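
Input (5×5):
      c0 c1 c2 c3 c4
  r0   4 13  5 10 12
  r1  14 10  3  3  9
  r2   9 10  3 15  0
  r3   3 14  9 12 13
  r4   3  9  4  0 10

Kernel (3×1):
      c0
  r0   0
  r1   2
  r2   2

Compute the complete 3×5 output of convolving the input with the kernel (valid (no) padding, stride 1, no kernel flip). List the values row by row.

46 40 12 36 18
24 48 24 54 26
12 46 26 24 46

Output[0,0]: The receptive field on the input at this output position is [4 / 14 / 9]. Elementwise product with the kernel and sum: 14·2 + 9·2.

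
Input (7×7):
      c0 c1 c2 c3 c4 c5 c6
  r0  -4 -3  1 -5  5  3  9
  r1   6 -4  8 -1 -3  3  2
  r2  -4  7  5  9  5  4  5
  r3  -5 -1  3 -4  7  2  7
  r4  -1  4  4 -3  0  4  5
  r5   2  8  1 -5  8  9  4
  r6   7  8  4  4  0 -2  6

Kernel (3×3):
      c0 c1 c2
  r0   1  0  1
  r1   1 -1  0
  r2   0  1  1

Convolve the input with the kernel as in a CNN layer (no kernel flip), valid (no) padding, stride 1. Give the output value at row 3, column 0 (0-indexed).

The receptive field on the input at this output position is [-5 -1 3 / -1 4 4 / 2 8 1]. Elementwise product with the kernel and sum: -5·1 + 3·1 + -1·1 + 4·-1 + 8·1 + 1·1.

2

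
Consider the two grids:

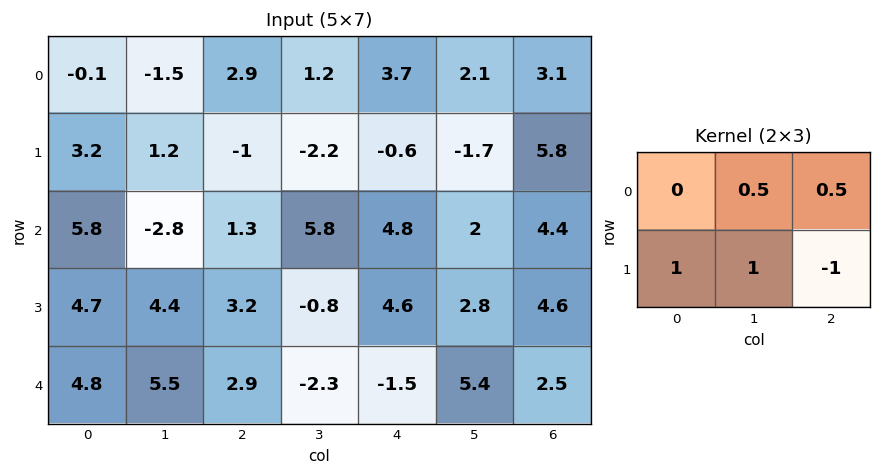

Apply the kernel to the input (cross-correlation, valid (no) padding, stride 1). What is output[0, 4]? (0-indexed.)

-5.5

The receptive field on the input at this output position is [3.7 2.1 3.1 / -0.6 -1.7 5.8]. Elementwise product with the kernel and sum: 2.1·0.5 + 3.1·0.5 + -0.6·1 + -1.7·1 + 5.8·-1.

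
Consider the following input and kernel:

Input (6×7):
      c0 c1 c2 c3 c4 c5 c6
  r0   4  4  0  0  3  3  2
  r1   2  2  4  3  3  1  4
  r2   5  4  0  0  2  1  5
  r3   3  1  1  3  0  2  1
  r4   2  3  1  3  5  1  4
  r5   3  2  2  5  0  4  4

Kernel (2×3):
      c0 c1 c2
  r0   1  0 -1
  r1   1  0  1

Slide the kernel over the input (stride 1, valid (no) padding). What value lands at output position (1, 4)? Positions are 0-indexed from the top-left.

The receptive field on the input at this output position is [3 1 4 / 2 1 5]. Elementwise product with the kernel and sum: 3·1 + 4·-1 + 2·1 + 5·1.

6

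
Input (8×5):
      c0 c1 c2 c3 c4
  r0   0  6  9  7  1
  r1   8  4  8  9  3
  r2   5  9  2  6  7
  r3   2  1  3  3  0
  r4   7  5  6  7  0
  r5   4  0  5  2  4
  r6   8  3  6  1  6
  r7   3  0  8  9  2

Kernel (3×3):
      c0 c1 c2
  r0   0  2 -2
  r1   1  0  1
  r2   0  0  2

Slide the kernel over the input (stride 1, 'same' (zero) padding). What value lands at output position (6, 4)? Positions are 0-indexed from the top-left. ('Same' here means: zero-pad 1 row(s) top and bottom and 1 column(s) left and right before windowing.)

9

The receptive field on the zero-padded input at this output position is [2 4 0 / 1 6 0 / 9 2 0]. Elementwise product with the kernel and sum: 4·2 + 0·-2 + 1·1 + 0·1 + 0·2.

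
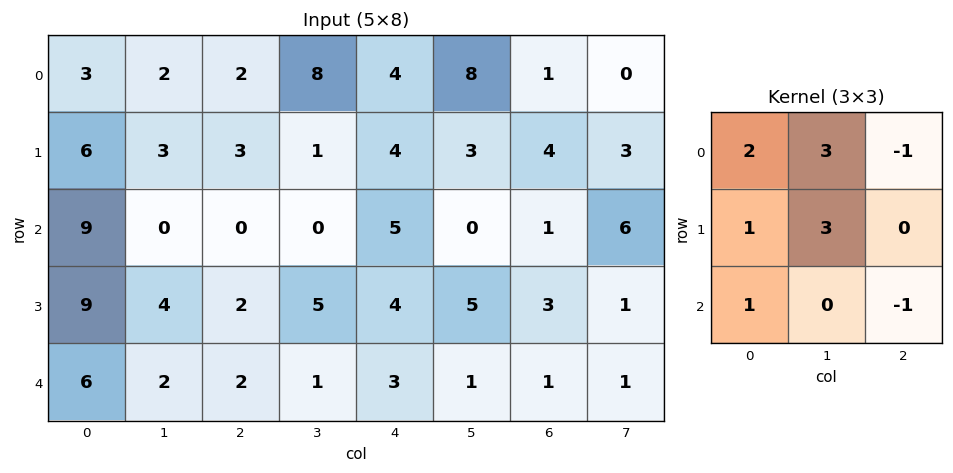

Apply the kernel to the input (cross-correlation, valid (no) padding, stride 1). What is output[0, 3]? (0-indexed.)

33

The receptive field on the input at this output position is [8 4 8 / 1 4 3 / 0 5 0]. Elementwise product with the kernel and sum: 8·2 + 4·3 + 8·-1 + 1·1 + 4·3 + 0·1 + 0·-1.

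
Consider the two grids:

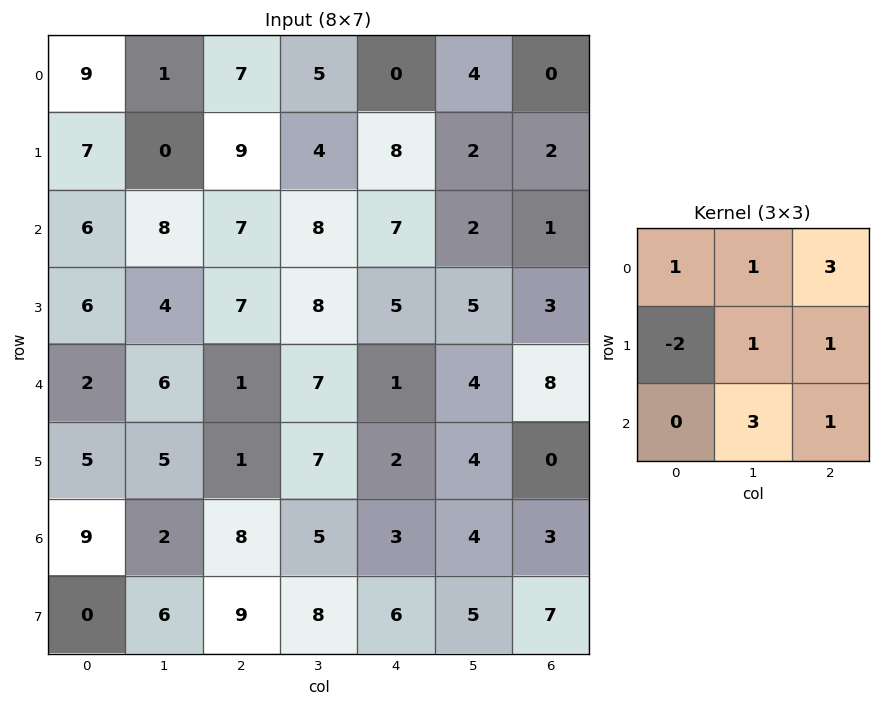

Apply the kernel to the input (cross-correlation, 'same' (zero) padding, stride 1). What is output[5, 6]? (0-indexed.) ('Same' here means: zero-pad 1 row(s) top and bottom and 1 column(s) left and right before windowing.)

13

The receptive field on the zero-padded input at this output position is [4 8 0 / 4 0 0 / 4 3 0]. Elementwise product with the kernel and sum: 4·1 + 8·1 + 0·3 + 4·-2 + 0·1 + 0·1 + 3·3 + 0·1.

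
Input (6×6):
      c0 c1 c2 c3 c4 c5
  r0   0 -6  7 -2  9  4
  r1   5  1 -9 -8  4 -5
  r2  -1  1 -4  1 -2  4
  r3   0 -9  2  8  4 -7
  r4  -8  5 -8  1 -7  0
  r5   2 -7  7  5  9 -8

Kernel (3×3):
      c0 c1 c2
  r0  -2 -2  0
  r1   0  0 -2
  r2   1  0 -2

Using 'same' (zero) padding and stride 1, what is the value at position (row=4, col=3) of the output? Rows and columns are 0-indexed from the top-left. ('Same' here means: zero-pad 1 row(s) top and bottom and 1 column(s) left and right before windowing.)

-17

The receptive field on the zero-padded input at this output position is [2 8 4 / -8 1 -7 / 7 5 9]. Elementwise product with the kernel and sum: 2·-2 + 8·-2 + -7·-2 + 7·1 + 9·-2.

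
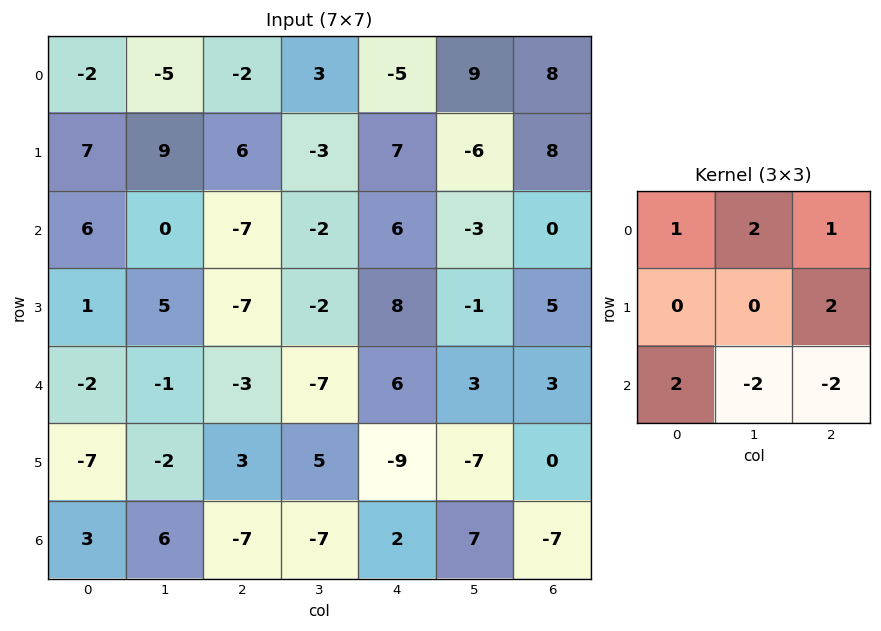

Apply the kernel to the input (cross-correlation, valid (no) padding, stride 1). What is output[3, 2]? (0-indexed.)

The receptive field on the input at this output position is [-7 -2 8 / -3 -7 6 / 3 5 -9]. Elementwise product with the kernel and sum: -7·1 + -2·2 + 8·1 + 6·2 + 3·2 + 5·-2 + -9·-2.

23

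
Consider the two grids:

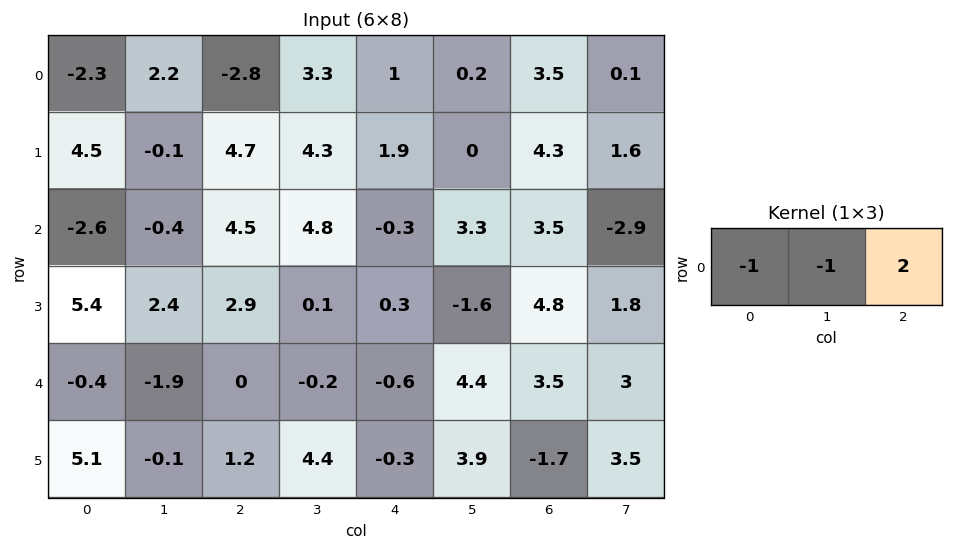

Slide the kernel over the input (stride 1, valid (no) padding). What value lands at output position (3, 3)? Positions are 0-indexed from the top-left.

The receptive field on the input at this output position is [0.1 0.3 -1.6]. Elementwise product with the kernel and sum: 0.1·-1 + 0.3·-1 + -1.6·2.

-3.6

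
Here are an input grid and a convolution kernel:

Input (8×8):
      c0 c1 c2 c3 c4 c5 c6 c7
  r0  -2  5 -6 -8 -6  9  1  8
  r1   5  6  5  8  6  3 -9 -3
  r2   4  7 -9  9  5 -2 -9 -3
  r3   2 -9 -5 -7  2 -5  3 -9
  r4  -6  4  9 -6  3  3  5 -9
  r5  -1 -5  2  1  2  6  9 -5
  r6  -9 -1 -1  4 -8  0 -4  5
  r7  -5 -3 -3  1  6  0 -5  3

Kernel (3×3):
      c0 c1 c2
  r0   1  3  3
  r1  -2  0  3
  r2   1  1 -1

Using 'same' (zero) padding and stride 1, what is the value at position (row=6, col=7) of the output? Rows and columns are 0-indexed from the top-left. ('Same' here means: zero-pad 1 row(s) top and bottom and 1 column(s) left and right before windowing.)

The receptive field on the zero-padded input at this output position is [9 -5 0 / -4 5 0 / -5 3 0]. Elementwise product with the kernel and sum: 9·1 + -5·3 + 0·3 + -4·-2 + 0·3 + -5·1 + 3·1 + 0·-1.

0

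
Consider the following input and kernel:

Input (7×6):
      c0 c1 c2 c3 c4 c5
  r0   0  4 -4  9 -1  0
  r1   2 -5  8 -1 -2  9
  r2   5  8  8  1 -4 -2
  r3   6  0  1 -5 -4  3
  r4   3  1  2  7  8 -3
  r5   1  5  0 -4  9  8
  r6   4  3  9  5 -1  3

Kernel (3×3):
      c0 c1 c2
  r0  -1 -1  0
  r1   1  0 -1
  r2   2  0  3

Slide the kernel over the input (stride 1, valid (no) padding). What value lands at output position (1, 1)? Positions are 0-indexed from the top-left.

-11

The receptive field on the input at this output position is [-5 8 -1 / 8 8 1 / 0 1 -5]. Elementwise product with the kernel and sum: -5·-1 + 8·-1 + 8·1 + 1·-1 + 0·2 + -5·3.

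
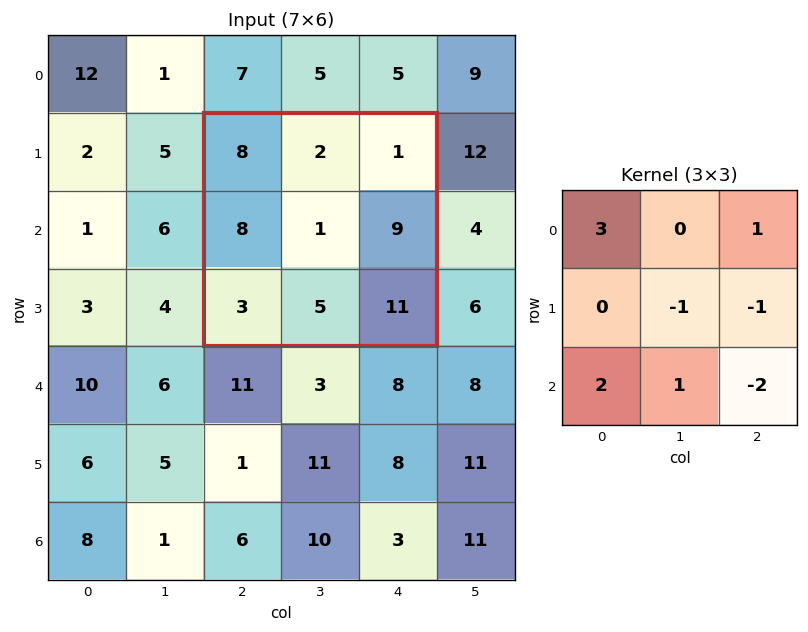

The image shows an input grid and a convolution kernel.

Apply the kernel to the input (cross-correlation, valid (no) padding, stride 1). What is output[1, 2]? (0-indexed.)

The receptive field on the input at this output position is [8 2 1 / 8 1 9 / 3 5 11]. Elementwise product with the kernel and sum: 8·3 + 1·1 + 1·-1 + 9·-1 + 3·2 + 5·1 + 11·-2.

4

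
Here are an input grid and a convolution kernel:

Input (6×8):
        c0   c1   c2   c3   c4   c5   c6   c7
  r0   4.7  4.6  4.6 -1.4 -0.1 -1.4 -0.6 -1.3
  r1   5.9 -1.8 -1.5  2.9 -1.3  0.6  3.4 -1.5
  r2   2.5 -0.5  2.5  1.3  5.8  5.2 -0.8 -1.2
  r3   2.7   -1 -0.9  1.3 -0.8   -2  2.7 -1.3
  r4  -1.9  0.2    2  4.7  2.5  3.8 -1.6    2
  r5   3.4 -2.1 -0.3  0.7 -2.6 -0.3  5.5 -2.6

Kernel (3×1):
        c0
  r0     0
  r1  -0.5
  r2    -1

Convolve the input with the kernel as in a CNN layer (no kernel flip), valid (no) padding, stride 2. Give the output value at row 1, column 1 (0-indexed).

The receptive field on the input at this output position is [2.5 / -0.9 / 2]. Elementwise product with the kernel and sum: -0.9·-0.5 + 2·-1.

-1.55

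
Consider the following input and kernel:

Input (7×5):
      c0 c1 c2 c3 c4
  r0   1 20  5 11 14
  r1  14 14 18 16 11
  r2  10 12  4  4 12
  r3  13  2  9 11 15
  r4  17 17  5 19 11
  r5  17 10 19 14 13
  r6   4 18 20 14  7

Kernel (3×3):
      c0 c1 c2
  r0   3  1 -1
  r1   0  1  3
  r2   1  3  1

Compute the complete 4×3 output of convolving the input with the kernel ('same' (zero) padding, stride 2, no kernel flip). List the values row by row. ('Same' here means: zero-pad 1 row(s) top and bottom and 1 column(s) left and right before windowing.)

117 122 63
87 100 127
140 147 112
65 97 62

Output[0,0]: The receptive field on the zero-padded input at this output position is [0 0 0 / 0 1 20 / 0 14 14]. Elementwise product with the kernel and sum: 0·3 + 0·1 + 0·-1 + 1·1 + 20·3 + 0·1 + 14·3 + 14·1.
Output[0,1]: The receptive field on the zero-padded input at this output position is [0 0 0 / 20 5 11 / 14 18 16]. Elementwise product with the kernel and sum: 0·3 + 0·1 + 0·-1 + 5·1 + 11·3 + 14·1 + 18·3 + 16·1.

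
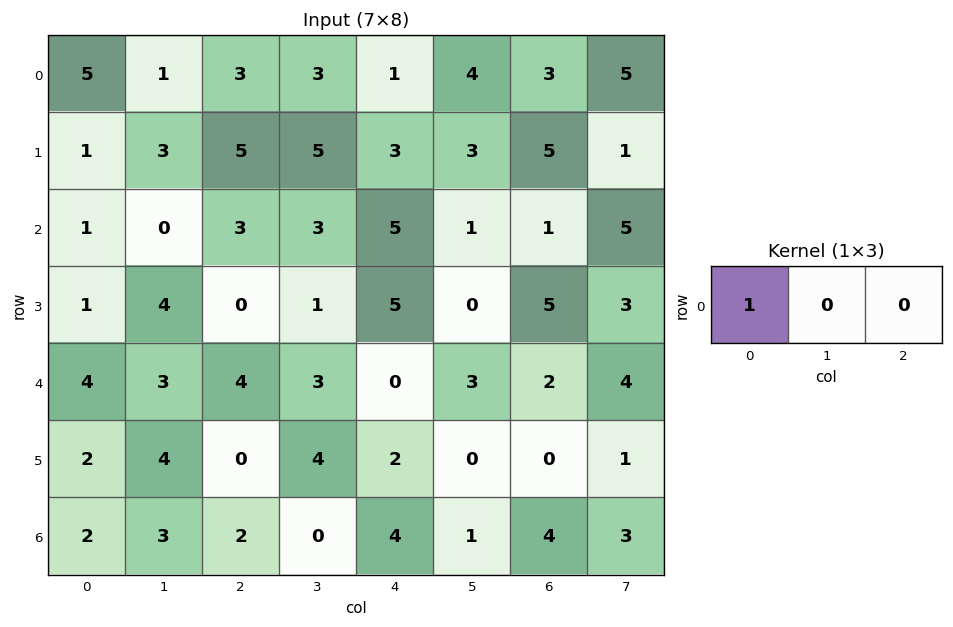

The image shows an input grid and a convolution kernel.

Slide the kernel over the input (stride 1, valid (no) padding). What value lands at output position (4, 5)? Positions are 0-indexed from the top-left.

The receptive field on the input at this output position is [3 2 4]. Elementwise product with the kernel and sum: 3·1.

3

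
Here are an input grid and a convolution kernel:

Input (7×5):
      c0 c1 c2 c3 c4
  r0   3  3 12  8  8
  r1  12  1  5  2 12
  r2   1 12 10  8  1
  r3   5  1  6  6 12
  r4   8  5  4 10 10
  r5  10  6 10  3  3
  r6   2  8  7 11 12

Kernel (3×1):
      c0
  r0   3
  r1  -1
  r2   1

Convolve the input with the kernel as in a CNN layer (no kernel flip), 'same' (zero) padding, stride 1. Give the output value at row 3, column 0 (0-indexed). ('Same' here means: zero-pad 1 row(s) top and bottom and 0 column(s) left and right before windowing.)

The receptive field on the zero-padded input at this output position is [1 / 5 / 8]. Elementwise product with the kernel and sum: 1·3 + 5·-1 + 8·1.

6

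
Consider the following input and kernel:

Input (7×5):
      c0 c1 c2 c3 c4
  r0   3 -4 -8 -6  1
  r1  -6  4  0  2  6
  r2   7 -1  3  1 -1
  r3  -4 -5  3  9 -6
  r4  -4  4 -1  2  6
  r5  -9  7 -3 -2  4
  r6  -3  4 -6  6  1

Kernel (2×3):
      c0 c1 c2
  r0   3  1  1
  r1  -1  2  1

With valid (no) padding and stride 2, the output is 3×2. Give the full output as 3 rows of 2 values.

Output[0,0]: The receptive field on the input at this output position is [3 -4 -8 / -6 4 0]. Elementwise product with the kernel and sum: 3·3 + -4·1 + -8·1 + -6·-1 + 4·2 + 0·1.

11 -19
20 18
11 8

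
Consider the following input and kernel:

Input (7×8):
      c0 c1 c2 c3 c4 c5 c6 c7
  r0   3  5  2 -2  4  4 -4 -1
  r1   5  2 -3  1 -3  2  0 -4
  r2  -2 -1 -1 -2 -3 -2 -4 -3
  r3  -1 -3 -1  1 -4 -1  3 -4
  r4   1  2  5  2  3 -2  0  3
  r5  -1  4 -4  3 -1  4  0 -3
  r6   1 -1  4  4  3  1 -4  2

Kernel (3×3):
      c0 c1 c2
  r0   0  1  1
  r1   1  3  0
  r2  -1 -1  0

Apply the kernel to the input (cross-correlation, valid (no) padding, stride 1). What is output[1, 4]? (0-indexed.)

The receptive field on the input at this output position is [-3 2 0 / -3 -2 -4 / -4 -1 3]. Elementwise product with the kernel and sum: 2·1 + 0·1 + -3·1 + -2·3 + -4·-1 + -1·-1.

-2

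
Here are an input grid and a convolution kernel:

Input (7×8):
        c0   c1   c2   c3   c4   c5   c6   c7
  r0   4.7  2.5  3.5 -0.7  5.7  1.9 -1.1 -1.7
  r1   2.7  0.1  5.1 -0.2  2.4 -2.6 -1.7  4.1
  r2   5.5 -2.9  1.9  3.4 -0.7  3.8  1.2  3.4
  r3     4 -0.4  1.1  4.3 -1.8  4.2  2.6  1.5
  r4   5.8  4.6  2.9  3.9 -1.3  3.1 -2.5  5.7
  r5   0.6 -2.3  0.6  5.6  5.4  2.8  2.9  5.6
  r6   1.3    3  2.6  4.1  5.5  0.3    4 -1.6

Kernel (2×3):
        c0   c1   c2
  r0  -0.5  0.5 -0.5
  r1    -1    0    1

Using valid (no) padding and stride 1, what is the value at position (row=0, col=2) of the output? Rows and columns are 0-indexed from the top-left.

-7.65

The receptive field on the input at this output position is [3.5 -0.7 5.7 / 5.1 -0.2 2.4]. Elementwise product with the kernel and sum: 3.5·-0.5 + -0.7·0.5 + 5.7·-0.5 + 5.1·-1 + 2.4·1.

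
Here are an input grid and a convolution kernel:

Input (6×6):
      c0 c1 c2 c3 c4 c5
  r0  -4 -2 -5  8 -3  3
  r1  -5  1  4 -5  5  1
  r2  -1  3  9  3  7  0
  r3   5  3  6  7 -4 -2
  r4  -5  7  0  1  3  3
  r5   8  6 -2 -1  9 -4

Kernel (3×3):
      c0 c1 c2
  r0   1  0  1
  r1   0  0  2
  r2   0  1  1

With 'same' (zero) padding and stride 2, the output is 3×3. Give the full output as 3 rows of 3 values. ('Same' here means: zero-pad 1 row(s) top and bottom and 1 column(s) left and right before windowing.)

-8 15 12
15 15 -10
31 9 16

Output[0,0]: The receptive field on the zero-padded input at this output position is [0 0 0 / 0 -4 -2 / 0 -5 1]. Elementwise product with the kernel and sum: 0·1 + 0·1 + -2·2 + -5·1 + 1·1.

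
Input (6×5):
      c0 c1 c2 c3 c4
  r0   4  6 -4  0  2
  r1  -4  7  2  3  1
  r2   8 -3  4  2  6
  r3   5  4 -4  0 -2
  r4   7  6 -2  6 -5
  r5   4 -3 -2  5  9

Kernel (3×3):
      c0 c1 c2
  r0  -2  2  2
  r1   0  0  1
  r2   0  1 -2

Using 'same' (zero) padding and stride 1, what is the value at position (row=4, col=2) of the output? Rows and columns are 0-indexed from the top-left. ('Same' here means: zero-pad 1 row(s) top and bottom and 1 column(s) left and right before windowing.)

The receptive field on the zero-padded input at this output position is [4 -4 0 / 6 -2 6 / -3 -2 5]. Elementwise product with the kernel and sum: 4·-2 + -4·2 + 0·2 + 6·1 + -2·1 + 5·-2.

-22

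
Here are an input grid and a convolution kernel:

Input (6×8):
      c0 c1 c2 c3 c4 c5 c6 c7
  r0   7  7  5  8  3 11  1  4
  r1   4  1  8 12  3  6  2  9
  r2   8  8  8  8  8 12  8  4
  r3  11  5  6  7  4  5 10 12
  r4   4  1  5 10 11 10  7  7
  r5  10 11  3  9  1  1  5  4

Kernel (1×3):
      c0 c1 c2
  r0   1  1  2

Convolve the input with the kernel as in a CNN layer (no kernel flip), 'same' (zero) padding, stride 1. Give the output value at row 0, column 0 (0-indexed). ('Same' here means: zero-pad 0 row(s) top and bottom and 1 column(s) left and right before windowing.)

The receptive field on the zero-padded input at this output position is [0 7 7]. Elementwise product with the kernel and sum: 0·1 + 7·1 + 7·2.

21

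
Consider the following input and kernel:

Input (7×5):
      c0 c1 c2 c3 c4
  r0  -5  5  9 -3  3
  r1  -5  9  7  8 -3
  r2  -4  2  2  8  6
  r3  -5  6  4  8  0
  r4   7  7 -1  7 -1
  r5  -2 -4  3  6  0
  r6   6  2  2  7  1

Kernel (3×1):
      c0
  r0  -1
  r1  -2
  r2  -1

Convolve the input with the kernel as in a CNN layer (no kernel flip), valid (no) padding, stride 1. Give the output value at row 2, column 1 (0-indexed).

The receptive field on the input at this output position is [2 / 6 / 7]. Elementwise product with the kernel and sum: 2·-1 + 6·-2 + 7·-1.

-21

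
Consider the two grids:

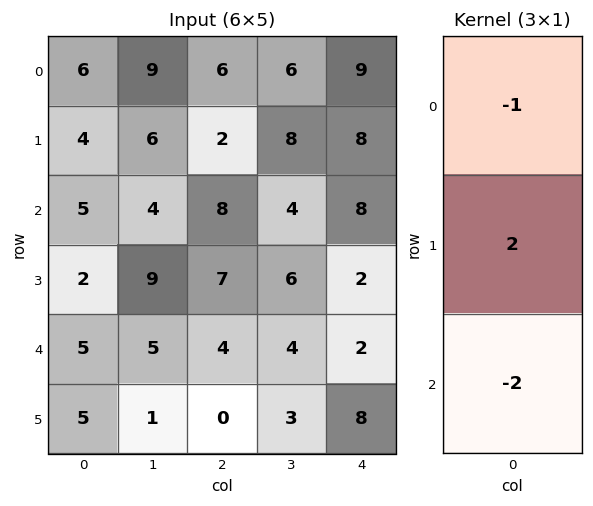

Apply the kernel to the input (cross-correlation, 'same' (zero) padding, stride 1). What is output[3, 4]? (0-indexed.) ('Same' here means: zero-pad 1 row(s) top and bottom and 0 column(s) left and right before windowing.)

-8

The receptive field on the zero-padded input at this output position is [8 / 2 / 2]. Elementwise product with the kernel and sum: 8·-1 + 2·2 + 2·-2.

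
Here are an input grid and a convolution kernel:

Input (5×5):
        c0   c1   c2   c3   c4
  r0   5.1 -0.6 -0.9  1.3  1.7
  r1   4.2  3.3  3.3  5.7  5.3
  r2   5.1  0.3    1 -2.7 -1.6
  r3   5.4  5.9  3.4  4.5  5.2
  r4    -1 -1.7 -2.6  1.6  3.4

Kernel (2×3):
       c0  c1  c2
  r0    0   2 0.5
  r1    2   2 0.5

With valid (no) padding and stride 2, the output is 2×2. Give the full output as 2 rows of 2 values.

15 24.1
25.4 12.2

Output[0,0]: The receptive field on the input at this output position is [5.1 -0.6 -0.9 / 4.2 3.3 3.3]. Elementwise product with the kernel and sum: -0.6·2 + -0.9·0.5 + 4.2·2 + 3.3·2 + 3.3·0.5.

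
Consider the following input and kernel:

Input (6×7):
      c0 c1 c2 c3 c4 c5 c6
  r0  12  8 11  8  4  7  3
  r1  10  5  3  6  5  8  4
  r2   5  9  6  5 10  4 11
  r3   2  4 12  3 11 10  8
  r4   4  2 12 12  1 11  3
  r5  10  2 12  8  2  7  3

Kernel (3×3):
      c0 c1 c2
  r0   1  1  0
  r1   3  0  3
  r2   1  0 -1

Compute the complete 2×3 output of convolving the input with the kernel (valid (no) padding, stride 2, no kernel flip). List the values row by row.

Output[0,0]: The receptive field on the input at this output position is [12 8 11 / 10 5 3 / 5 9 6]. Elementwise product with the kernel and sum: 12·1 + 8·1 + 10·3 + 3·3 + 5·1 + 6·-1.

58 39 37
48 91 69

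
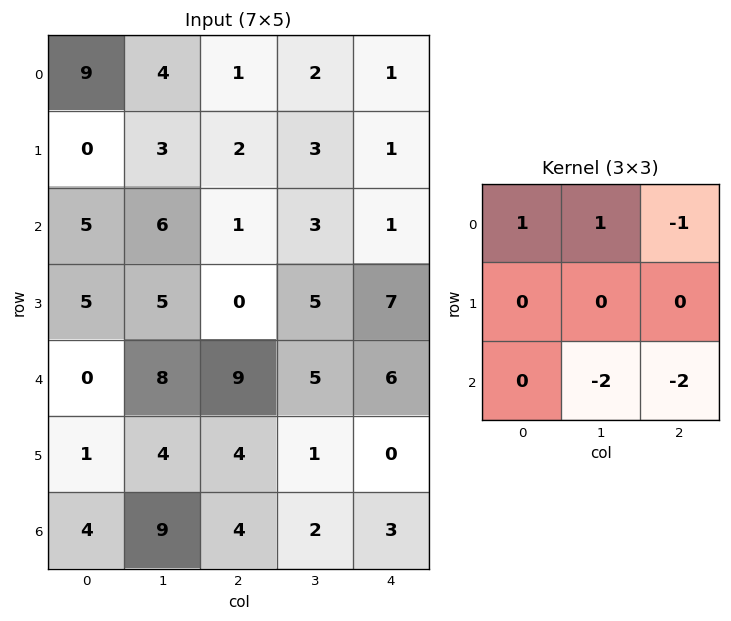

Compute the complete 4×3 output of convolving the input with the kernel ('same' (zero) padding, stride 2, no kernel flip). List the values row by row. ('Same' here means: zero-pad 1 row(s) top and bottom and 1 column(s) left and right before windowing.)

Output[0,0]: The receptive field on the zero-padded input at this output position is [0 0 0 / 0 9 4 / 0 0 3]. Elementwise product with the kernel and sum: 0·1 + 0·1 + 0·-1 + 0·-2 + 3·-2.

-6 -10 -2
-23 -8 -10
-10 -10 12
-3 7 1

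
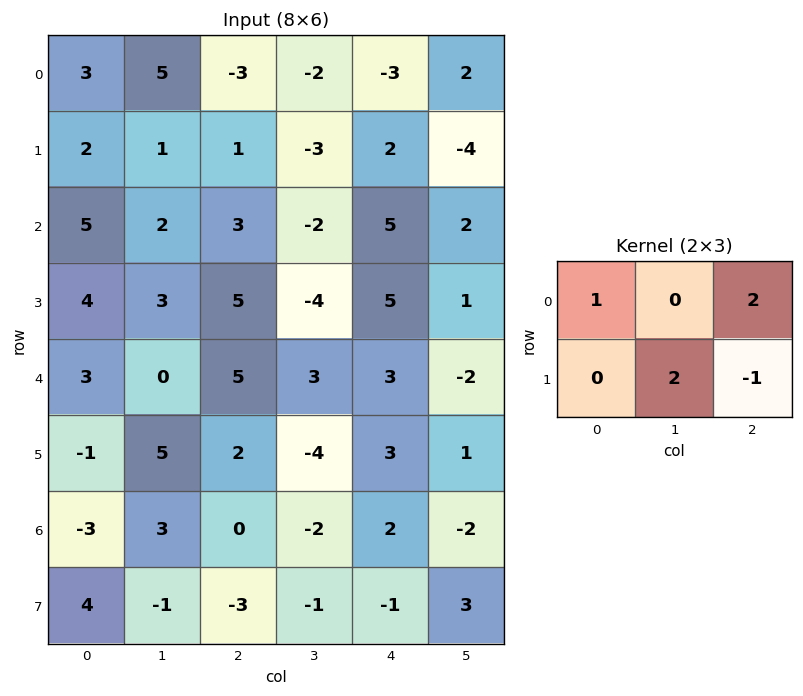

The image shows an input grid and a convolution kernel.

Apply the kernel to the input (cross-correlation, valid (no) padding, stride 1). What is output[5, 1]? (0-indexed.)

The receptive field on the input at this output position is [5 2 -4 / 3 0 -2]. Elementwise product with the kernel and sum: 5·1 + -4·2 + 0·2 + -2·-1.

-1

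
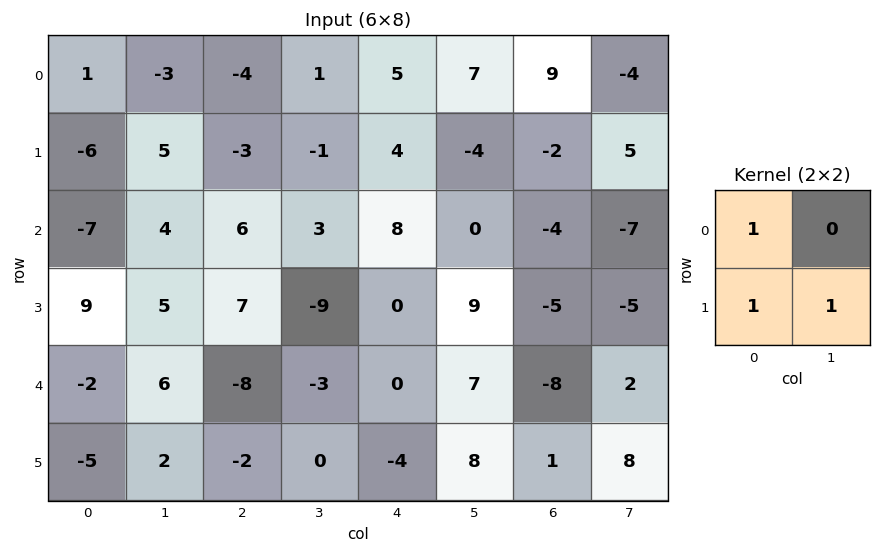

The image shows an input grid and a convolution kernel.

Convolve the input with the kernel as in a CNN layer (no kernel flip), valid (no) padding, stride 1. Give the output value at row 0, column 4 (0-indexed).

The receptive field on the input at this output position is [5 7 / 4 -4]. Elementwise product with the kernel and sum: 5·1 + 4·1 + -4·1.

5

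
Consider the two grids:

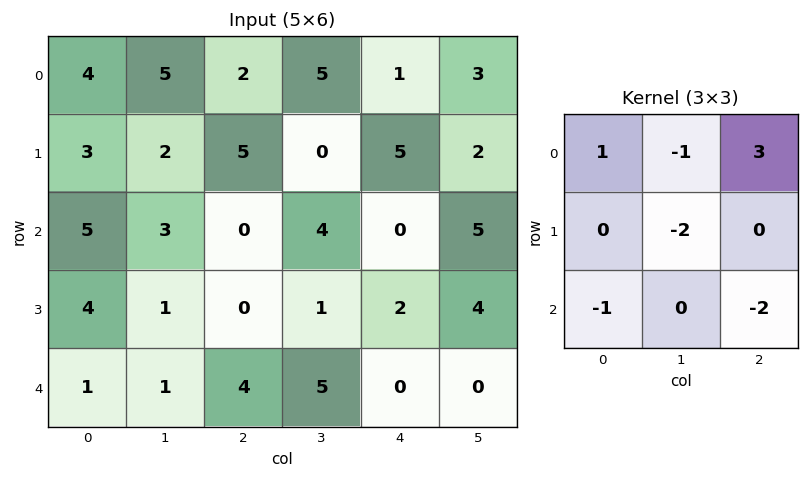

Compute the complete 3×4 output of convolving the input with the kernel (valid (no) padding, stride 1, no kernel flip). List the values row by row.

-4 -3 0 -11
6 -6 8 -8
-9 4 -10 10

Output[0,0]: The receptive field on the input at this output position is [4 5 2 / 3 2 5 / 5 3 0]. Elementwise product with the kernel and sum: 4·1 + 5·-1 + 2·3 + 2·-2 + 5·-1 + 0·-2.
Output[0,1]: The receptive field on the input at this output position is [5 2 5 / 2 5 0 / 3 0 4]. Elementwise product with the kernel and sum: 5·1 + 2·-1 + 5·3 + 5·-2 + 3·-1 + 4·-2.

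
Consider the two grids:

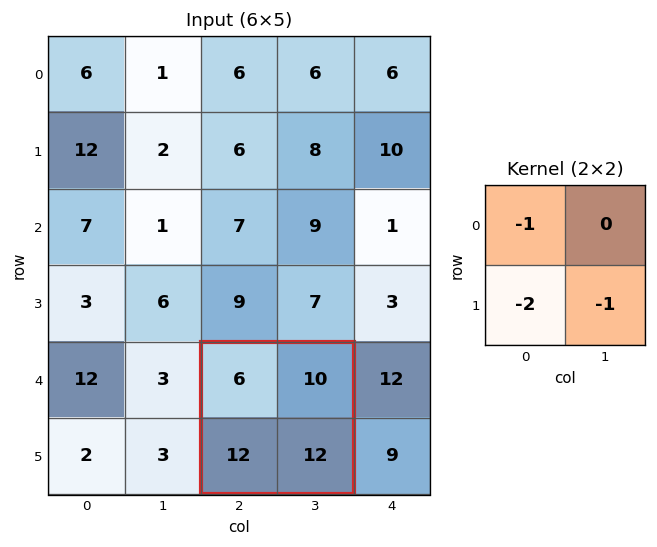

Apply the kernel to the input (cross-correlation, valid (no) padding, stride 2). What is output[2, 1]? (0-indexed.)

-42

The receptive field on the input at this output position is [6 10 / 12 12]. Elementwise product with the kernel and sum: 6·-1 + 12·-2 + 12·-1.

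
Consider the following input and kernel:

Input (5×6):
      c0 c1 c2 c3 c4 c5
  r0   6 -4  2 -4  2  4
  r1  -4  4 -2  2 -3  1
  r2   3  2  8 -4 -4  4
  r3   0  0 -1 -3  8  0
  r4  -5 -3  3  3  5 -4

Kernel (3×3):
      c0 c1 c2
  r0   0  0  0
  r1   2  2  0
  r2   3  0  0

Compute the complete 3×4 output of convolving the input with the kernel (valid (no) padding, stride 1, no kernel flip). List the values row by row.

Output[0,0]: The receptive field on the input at this output position is [6 -4 2 / -4 4 -2 / 3 2 8]. Elementwise product with the kernel and sum: -4·2 + 4·2 + 3·3.

9 10 24 -14
10 20 5 -25
-15 -11 1 19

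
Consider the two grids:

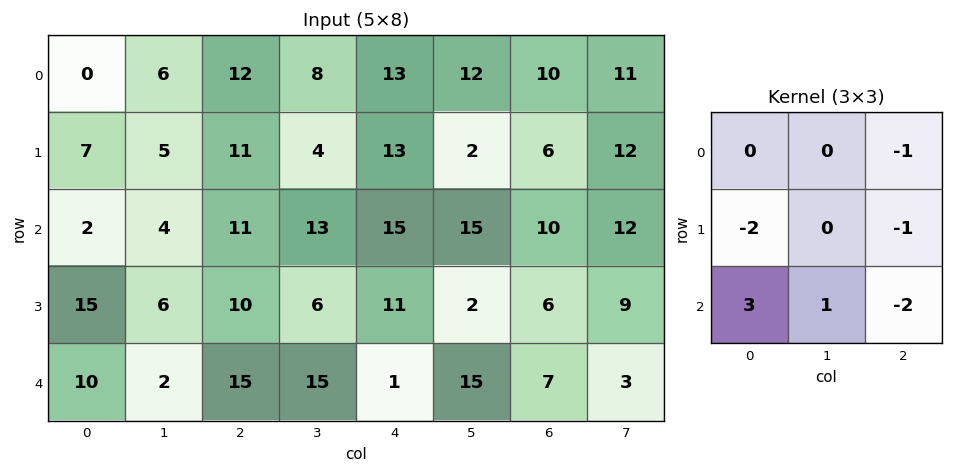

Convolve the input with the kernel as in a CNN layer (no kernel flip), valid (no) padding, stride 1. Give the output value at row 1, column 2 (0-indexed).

-36

The receptive field on the input at this output position is [11 4 13 / 11 13 15 / 10 6 11]. Elementwise product with the kernel and sum: 13·-1 + 11·-2 + 15·-1 + 10·3 + 6·1 + 11·-2.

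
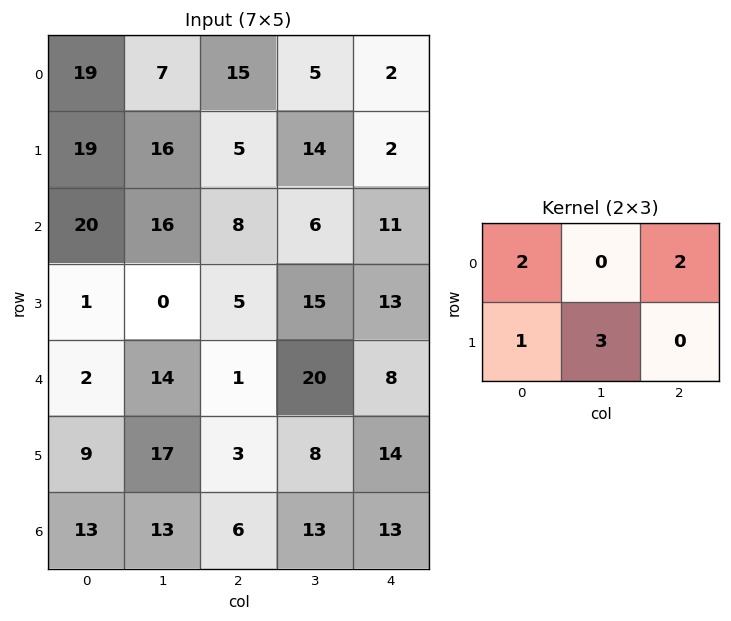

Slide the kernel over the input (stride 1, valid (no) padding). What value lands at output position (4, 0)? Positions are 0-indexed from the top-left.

66

The receptive field on the input at this output position is [2 14 1 / 9 17 3]. Elementwise product with the kernel and sum: 2·2 + 1·2 + 9·1 + 17·3.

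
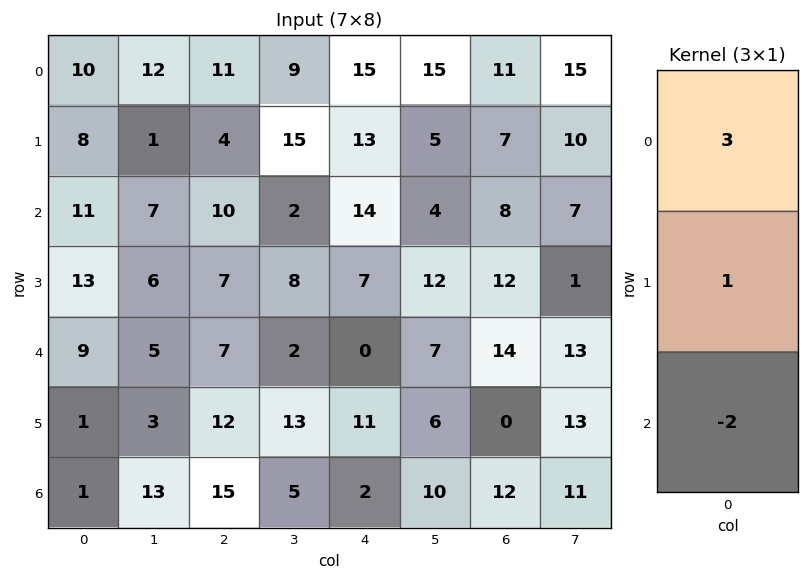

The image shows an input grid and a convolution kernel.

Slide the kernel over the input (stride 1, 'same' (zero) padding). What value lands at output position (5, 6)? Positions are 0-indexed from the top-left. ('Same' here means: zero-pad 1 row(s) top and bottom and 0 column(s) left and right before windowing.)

The receptive field on the zero-padded input at this output position is [14 / 0 / 12]. Elementwise product with the kernel and sum: 14·3 + 0·1 + 12·-2.

18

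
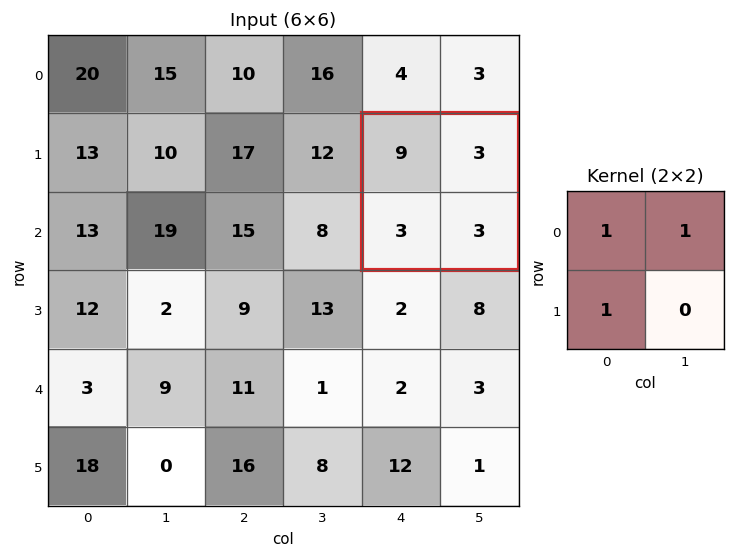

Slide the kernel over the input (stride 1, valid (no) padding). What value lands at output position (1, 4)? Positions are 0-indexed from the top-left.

The receptive field on the input at this output position is [9 3 / 3 3]. Elementwise product with the kernel and sum: 9·1 + 3·1 + 3·1.

15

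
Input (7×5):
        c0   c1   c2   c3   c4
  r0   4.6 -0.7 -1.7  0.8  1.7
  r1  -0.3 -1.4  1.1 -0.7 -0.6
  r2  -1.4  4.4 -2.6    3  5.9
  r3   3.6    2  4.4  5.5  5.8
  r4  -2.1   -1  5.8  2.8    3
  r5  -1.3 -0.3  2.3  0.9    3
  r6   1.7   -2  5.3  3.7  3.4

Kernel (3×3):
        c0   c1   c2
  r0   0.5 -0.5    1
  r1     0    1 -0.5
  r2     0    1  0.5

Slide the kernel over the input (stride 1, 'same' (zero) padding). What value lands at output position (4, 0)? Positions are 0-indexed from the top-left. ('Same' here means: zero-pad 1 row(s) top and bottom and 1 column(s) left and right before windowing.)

-2.85

The receptive field on the zero-padded input at this output position is [0 3.6 2 / 0 -2.1 -1 / 0 -1.3 -0.3]. Elementwise product with the kernel and sum: 0·0.5 + 3.6·-0.5 + 2·1 + -2.1·1 + -1·-0.5 + -1.3·1 + -0.3·0.5.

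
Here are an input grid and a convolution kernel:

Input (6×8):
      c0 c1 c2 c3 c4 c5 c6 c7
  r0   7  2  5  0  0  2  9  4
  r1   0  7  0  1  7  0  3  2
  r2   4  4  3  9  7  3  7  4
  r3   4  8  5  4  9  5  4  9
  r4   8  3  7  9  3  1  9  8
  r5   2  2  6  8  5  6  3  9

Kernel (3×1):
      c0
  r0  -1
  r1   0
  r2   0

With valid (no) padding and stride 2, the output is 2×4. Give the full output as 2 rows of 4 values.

Output[0,0]: The receptive field on the input at this output position is [7 / 0 / 4]. Elementwise product with the kernel and sum: 7·-1.

-7 -5 0 -9
-4 -3 -7 -7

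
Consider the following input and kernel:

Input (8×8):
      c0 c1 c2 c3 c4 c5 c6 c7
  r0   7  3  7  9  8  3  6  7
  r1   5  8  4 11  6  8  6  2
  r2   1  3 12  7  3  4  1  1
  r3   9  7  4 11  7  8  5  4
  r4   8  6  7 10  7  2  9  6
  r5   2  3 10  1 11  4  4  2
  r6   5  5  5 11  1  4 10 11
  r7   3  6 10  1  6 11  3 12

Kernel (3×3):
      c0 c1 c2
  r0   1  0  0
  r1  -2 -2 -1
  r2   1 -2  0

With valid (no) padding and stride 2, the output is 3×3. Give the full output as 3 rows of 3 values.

Output[0,0]: The receptive field on the input at this output position is [7 3 7 / 5 8 4 / 1 3 12]. Elementwise product with the kernel and sum: 7·1 + 5·-2 + 8·-2 + 4·-1 + 1·1 + 3·-2.
Output[0,1]: The receptive field on the input at this output position is [7 9 8 / 4 11 6 / 12 7 3]. Elementwise product with the kernel and sum: 7·1 + 4·-2 + 11·-2 + 6·-1 + 12·1 + 7·-2.

-28 -31 -31
-39 -38 -29
-17 -43 -34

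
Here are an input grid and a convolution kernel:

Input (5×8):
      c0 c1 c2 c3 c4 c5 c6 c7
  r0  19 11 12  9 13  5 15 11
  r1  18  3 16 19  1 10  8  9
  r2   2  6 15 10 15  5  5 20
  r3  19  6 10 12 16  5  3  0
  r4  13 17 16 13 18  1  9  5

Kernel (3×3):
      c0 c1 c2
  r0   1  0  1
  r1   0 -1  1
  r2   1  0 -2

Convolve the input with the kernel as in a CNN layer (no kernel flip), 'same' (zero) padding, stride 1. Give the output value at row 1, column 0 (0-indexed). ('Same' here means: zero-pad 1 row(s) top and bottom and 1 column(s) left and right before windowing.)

The receptive field on the zero-padded input at this output position is [0 19 11 / 0 18 3 / 0 2 6]. Elementwise product with the kernel and sum: 0·1 + 11·1 + 18·-1 + 3·1 + 0·1 + 6·-2.

-16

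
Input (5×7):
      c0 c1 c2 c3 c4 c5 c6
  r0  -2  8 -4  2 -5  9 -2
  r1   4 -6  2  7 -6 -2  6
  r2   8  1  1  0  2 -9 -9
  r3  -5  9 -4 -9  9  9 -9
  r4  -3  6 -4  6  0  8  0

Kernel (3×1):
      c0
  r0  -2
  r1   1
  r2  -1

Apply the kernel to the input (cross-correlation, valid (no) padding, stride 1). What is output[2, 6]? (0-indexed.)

9

The receptive field on the input at this output position is [-9 / -9 / 0]. Elementwise product with the kernel and sum: -9·-2 + -9·1 + 0·-1.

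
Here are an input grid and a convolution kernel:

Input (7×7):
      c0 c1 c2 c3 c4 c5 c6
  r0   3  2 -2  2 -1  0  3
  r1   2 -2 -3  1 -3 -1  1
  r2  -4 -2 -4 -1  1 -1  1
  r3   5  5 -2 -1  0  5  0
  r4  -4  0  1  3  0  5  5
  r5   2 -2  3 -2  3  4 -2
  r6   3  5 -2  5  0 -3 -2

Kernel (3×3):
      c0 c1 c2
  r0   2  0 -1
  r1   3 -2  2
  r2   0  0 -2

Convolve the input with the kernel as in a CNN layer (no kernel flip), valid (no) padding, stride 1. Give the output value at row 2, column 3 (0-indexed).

-4

The receptive field on the input at this output position is [-1 1 -1 / -1 0 5 / 3 0 5]. Elementwise product with the kernel and sum: -1·2 + -1·-1 + -1·3 + 0·-2 + 5·2 + 5·-2.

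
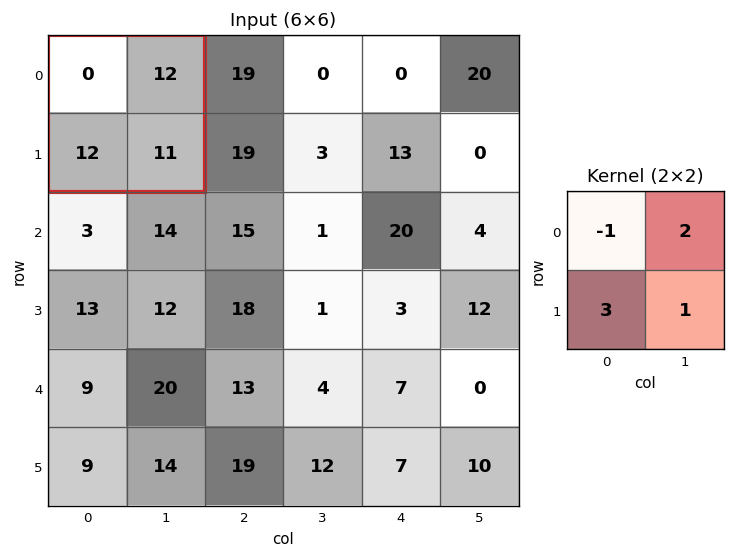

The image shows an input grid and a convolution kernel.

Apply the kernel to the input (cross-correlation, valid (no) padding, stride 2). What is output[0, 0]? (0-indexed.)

71

The receptive field on the input at this output position is [0 12 / 12 11]. Elementwise product with the kernel and sum: 0·-1 + 12·2 + 12·3 + 11·1.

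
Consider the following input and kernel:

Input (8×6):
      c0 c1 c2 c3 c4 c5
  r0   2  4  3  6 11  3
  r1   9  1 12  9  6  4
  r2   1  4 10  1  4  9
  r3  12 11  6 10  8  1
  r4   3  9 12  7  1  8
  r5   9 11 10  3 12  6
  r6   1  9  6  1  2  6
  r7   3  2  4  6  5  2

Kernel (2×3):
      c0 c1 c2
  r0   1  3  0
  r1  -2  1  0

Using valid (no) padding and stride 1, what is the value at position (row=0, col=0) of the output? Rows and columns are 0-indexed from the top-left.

The receptive field on the input at this output position is [2 4 3 / 9 1 12]. Elementwise product with the kernel and sum: 2·1 + 4·3 + 9·-2 + 1·1.

-3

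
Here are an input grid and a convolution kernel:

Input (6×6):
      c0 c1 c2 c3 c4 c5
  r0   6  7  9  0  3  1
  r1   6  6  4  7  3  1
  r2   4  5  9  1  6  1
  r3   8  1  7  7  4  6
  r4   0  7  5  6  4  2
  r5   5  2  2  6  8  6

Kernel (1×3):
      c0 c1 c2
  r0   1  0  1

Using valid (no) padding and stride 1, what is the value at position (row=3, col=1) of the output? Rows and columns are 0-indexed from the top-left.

8

The receptive field on the input at this output position is [1 7 7]. Elementwise product with the kernel and sum: 1·1 + 7·1.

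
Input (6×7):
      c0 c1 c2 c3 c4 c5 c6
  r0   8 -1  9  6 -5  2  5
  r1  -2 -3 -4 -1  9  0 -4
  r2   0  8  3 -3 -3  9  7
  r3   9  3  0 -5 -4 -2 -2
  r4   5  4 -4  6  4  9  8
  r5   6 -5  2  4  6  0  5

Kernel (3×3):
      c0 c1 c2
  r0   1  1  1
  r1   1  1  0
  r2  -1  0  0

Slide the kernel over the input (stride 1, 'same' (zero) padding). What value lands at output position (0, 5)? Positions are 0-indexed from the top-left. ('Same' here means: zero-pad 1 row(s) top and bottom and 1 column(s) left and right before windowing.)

-12

The receptive field on the zero-padded input at this output position is [0 0 0 / -5 2 5 / 9 0 -4]. Elementwise product with the kernel and sum: 0·1 + 0·1 + 0·1 + -5·1 + 2·1 + 9·-1.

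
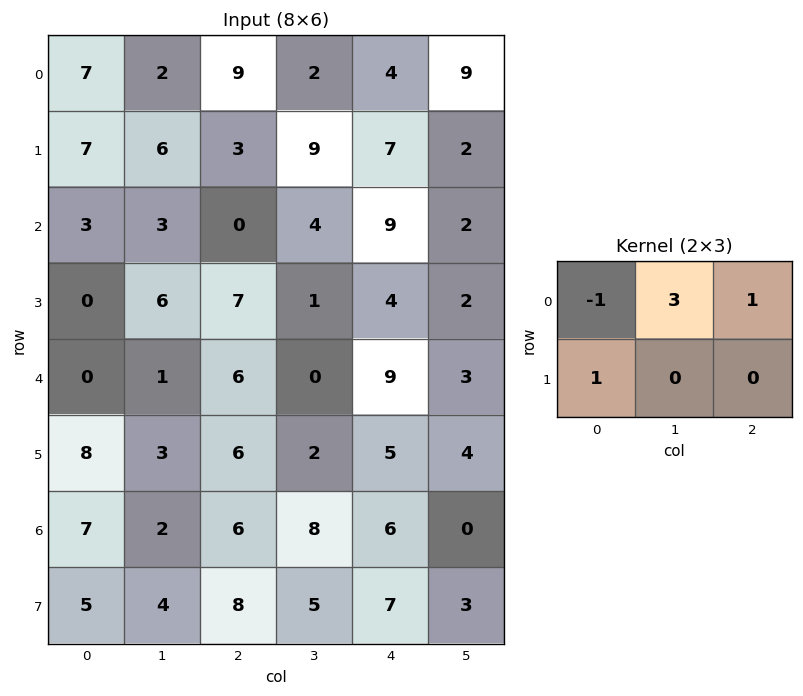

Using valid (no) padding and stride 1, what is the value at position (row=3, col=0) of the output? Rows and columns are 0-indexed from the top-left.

The receptive field on the input at this output position is [0 6 7 / 0 1 6]. Elementwise product with the kernel and sum: 0·-1 + 6·3 + 7·1 + 0·1.

25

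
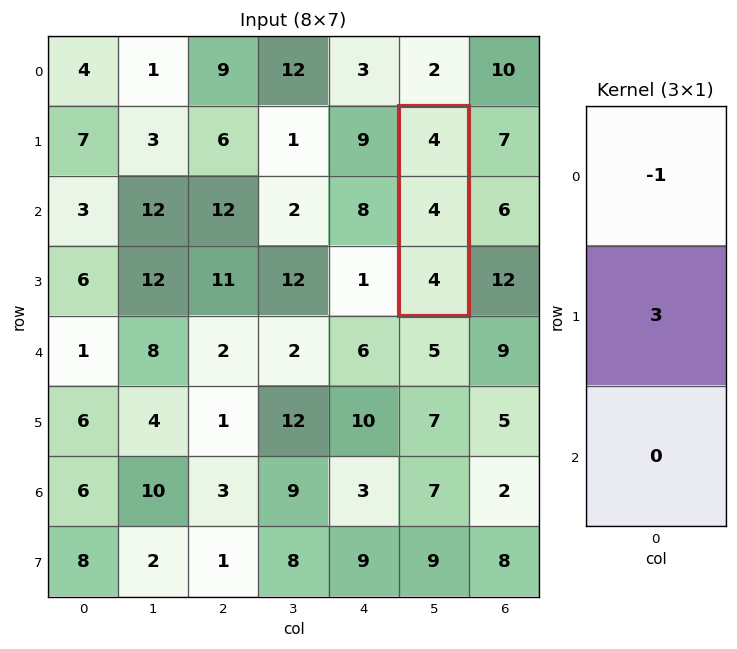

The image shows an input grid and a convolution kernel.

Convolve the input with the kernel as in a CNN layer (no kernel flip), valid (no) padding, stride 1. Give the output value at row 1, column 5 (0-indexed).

8

The receptive field on the input at this output position is [4 / 4 / 4]. Elementwise product with the kernel and sum: 4·-1 + 4·3.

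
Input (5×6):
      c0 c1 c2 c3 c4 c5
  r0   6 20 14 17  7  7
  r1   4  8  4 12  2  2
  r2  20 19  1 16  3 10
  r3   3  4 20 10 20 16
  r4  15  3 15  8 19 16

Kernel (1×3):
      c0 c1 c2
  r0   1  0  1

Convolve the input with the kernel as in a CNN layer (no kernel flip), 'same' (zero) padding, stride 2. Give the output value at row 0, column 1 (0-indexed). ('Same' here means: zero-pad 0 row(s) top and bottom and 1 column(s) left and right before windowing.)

37

The receptive field on the zero-padded input at this output position is [20 14 17]. Elementwise product with the kernel and sum: 20·1 + 17·1.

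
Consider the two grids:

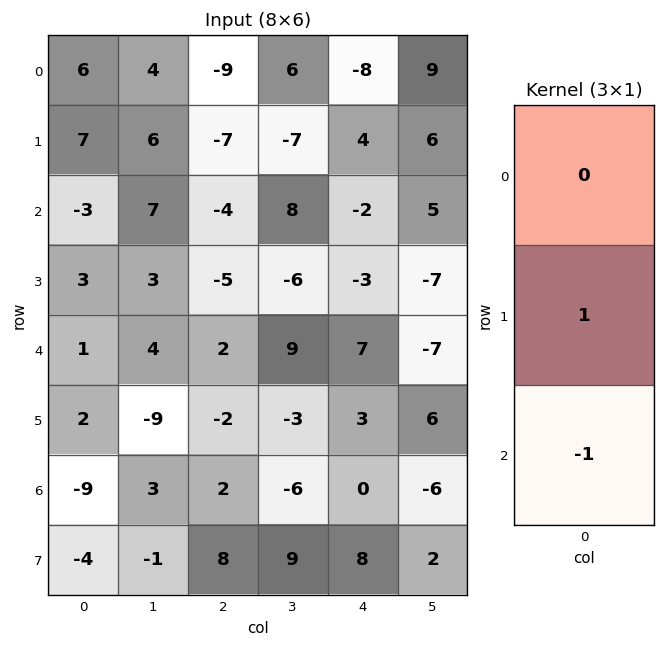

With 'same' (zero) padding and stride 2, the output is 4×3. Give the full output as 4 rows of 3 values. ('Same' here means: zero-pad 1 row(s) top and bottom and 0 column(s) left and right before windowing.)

Output[0,0]: The receptive field on the zero-padded input at this output position is [0 / 6 / 7]. Elementwise product with the kernel and sum: 6·1 + 7·-1.
Output[0,1]: The receptive field on the zero-padded input at this output position is [0 / -9 / -7]. Elementwise product with the kernel and sum: -9·1 + -7·-1.

-1 -2 -12
-6 1 1
-1 4 4
-5 -6 -8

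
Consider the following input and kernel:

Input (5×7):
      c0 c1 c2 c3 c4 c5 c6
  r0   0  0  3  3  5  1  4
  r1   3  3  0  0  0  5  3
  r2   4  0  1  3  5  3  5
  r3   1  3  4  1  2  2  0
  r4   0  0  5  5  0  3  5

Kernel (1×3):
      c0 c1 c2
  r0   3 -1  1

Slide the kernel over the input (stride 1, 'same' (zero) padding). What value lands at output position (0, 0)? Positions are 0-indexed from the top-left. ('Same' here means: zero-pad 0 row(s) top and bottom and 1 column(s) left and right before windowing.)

0

The receptive field on the zero-padded input at this output position is [0 0 0]. Elementwise product with the kernel and sum: 0·3 + 0·-1 + 0·1.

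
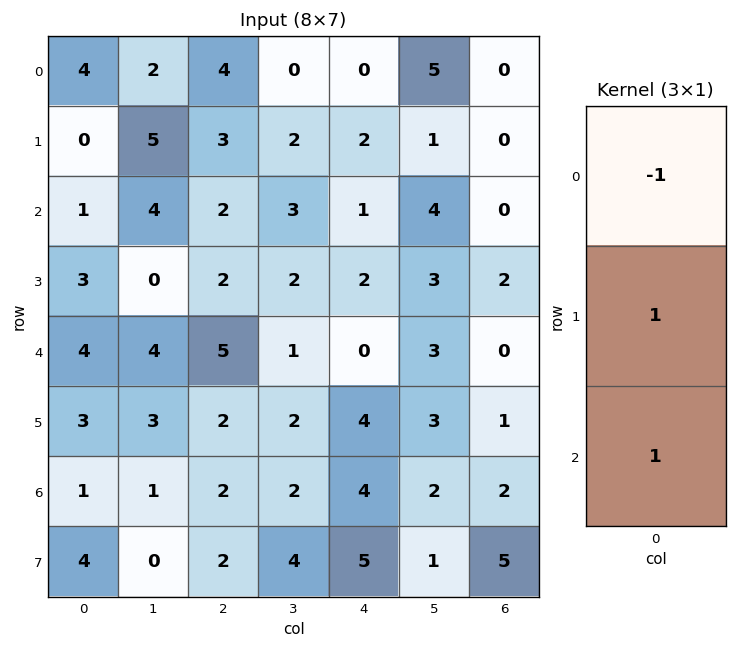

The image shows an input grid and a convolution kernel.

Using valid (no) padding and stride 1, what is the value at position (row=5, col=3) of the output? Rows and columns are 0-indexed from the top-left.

The receptive field on the input at this output position is [2 / 2 / 4]. Elementwise product with the kernel and sum: 2·-1 + 2·1 + 4·1.

4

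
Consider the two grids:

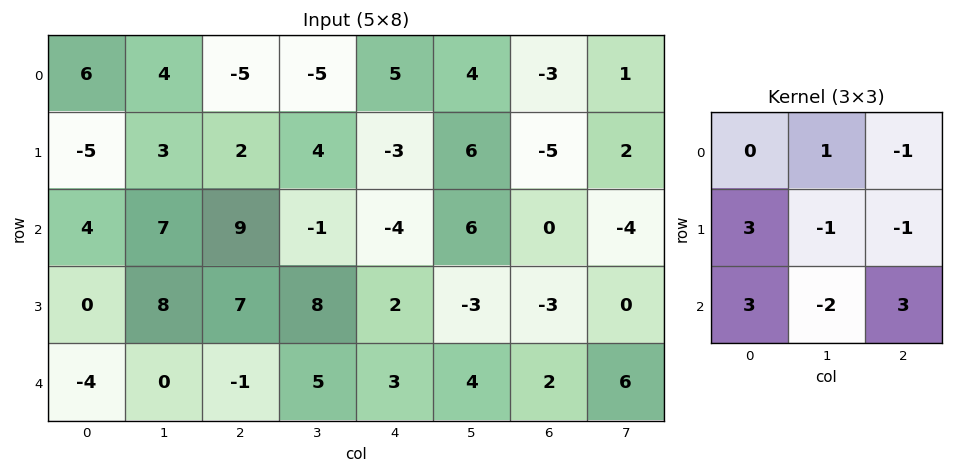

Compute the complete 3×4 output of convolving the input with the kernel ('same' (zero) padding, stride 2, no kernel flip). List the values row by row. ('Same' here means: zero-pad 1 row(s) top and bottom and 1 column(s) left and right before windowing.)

9 39 12 48
5 45 -3 12
-4 -5 13 1

Output[0,0]: The receptive field on the zero-padded input at this output position is [0 0 0 / 0 6 4 / 0 -5 3]. Elementwise product with the kernel and sum: 0·1 + 0·-1 + 0·3 + 6·-1 + 4·-1 + 0·3 + -5·-2 + 3·3.
Output[0,1]: The receptive field on the zero-padded input at this output position is [0 0 0 / 4 -5 -5 / 3 2 4]. Elementwise product with the kernel and sum: 0·1 + 0·-1 + 4·3 + -5·-1 + -5·-1 + 3·3 + 2·-2 + 4·3.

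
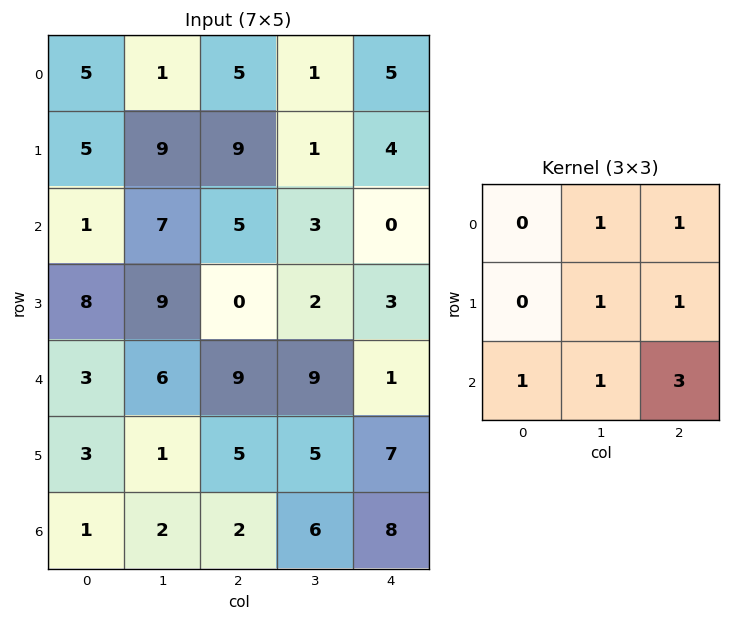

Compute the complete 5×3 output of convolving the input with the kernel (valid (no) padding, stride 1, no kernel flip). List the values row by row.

Output[0,0]: The receptive field on the input at this output position is [5 1 5 / 5 9 9 / 1 7 5]. Elementwise product with the kernel and sum: 1·1 + 5·1 + 9·1 + 9·1 + 1·1 + 7·1 + 5·3.

47 37 19
47 33 19
57 52 29
43 41 46
30 50 54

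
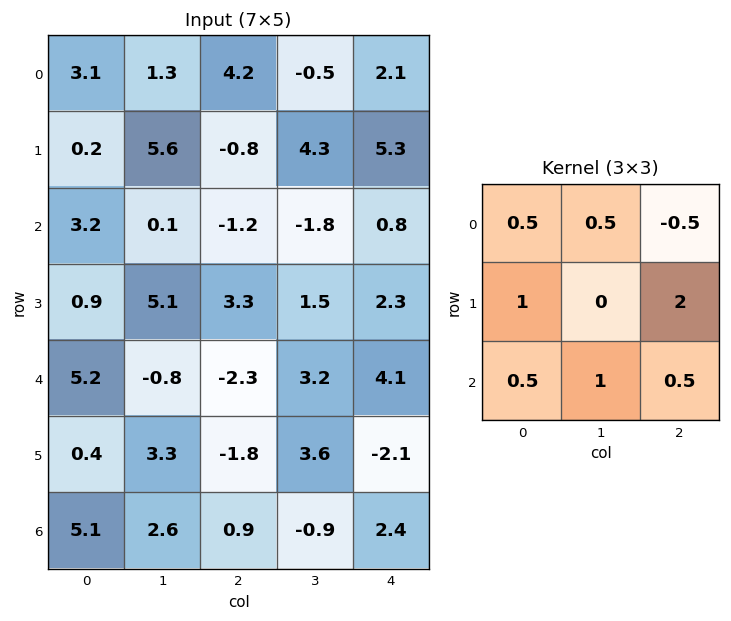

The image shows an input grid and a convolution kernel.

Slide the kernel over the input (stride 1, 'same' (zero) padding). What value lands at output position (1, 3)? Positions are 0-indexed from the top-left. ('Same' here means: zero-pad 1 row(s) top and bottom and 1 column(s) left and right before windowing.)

The receptive field on the zero-padded input at this output position is [4.2 -0.5 2.1 / -0.8 4.3 5.3 / -1.2 -1.8 0.8]. Elementwise product with the kernel and sum: 4.2·0.5 + -0.5·0.5 + 2.1·-0.5 + -0.8·1 + 5.3·2 + -1.2·0.5 + -1.8·1 + 0.8·0.5.

8.6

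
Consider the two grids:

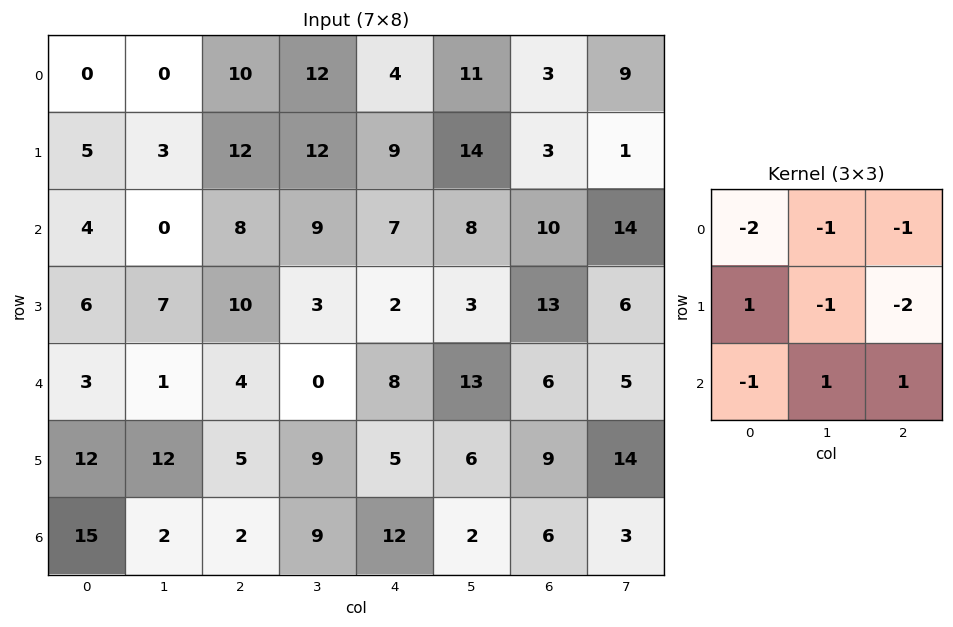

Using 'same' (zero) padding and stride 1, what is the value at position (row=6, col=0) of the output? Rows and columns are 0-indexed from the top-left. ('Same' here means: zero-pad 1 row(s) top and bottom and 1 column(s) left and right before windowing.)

The receptive field on the zero-padded input at this output position is [0 12 12 / 0 15 2 / 0 0 0]. Elementwise product with the kernel and sum: 0·-2 + 12·-1 + 12·-1 + 0·1 + 15·-1 + 2·-2 + 0·-1 + 0·1 + 0·1.

-43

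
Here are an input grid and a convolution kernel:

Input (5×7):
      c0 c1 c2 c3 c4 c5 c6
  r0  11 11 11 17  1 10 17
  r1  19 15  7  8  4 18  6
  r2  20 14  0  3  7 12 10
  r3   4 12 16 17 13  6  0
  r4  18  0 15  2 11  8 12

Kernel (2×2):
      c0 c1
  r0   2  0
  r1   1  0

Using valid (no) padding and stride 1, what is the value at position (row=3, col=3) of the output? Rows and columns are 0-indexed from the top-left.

36

The receptive field on the input at this output position is [17 13 / 2 11]. Elementwise product with the kernel and sum: 17·2 + 2·1.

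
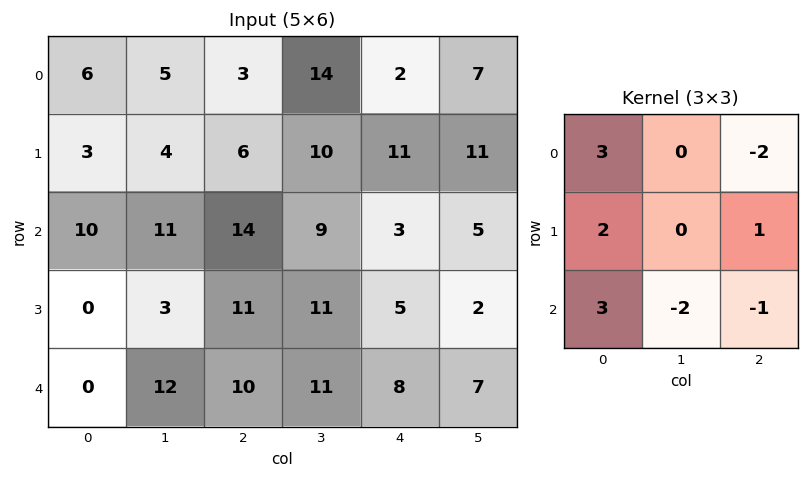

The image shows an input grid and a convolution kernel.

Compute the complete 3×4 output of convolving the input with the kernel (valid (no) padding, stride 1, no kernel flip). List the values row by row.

Output[0,0]: The receptive field on the input at this output position is [6 5 3 / 3 4 6 / 10 11 14]. Elementwise product with the kernel and sum: 6·3 + 3·-2 + 3·2 + 6·1 + 10·3 + 11·-2 + 14·-1.

18 1 49 75
14 -1 33 52
-21 37 63 51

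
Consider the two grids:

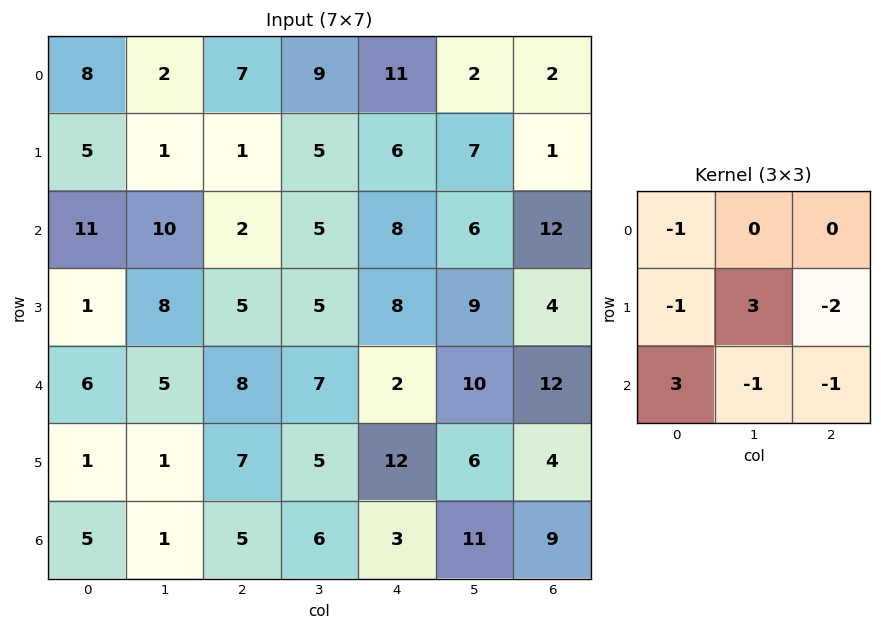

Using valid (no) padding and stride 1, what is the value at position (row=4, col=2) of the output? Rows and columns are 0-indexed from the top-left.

The receptive field on the input at this output position is [8 7 2 / 7 5 12 / 5 6 3]. Elementwise product with the kernel and sum: 8·-1 + 7·-1 + 5·3 + 12·-2 + 5·3 + 6·-1 + 3·-1.

-18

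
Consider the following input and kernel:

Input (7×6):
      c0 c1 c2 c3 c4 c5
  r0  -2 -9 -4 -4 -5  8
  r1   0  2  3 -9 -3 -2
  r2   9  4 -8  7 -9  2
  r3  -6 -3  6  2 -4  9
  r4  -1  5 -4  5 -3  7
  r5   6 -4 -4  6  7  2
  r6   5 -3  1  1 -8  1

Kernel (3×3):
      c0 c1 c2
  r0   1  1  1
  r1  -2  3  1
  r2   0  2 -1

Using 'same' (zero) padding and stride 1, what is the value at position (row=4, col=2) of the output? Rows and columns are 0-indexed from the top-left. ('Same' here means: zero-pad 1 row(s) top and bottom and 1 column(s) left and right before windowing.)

The receptive field on the zero-padded input at this output position is [-3 6 2 / 5 -4 5 / -4 -4 6]. Elementwise product with the kernel and sum: -3·1 + 6·1 + 2·1 + 5·-2 + -4·3 + 5·1 + -4·2 + 6·-1.

-26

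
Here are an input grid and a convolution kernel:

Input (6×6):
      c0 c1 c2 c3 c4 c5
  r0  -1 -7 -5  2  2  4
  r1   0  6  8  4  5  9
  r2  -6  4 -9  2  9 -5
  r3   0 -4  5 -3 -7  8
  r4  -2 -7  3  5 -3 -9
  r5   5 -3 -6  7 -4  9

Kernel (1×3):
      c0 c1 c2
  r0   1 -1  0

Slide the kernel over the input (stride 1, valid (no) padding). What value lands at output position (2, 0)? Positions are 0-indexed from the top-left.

The receptive field on the input at this output position is [-6 4 -9]. Elementwise product with the kernel and sum: -6·1 + 4·-1.

-10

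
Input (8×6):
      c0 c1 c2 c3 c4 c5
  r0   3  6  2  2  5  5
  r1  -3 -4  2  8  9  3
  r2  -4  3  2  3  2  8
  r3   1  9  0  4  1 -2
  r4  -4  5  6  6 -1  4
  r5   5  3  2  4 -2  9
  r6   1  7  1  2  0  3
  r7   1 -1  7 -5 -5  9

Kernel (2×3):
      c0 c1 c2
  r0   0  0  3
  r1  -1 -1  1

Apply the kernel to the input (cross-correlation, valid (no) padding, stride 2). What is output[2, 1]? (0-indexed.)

-11

The receptive field on the input at this output position is [6 6 -1 / 2 4 -2]. Elementwise product with the kernel and sum: -1·3 + 2·-1 + 4·-1 + -2·1.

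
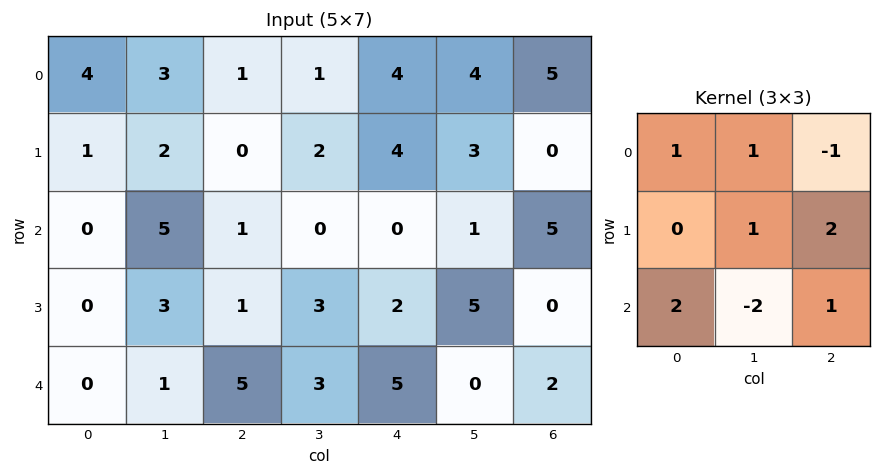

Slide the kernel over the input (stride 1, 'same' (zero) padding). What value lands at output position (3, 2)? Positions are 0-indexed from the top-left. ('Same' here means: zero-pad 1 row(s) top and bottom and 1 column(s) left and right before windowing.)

The receptive field on the zero-padded input at this output position is [5 1 0 / 3 1 3 / 1 5 3]. Elementwise product with the kernel and sum: 5·1 + 1·1 + 0·-1 + 1·1 + 3·2 + 1·2 + 5·-2 + 3·1.

8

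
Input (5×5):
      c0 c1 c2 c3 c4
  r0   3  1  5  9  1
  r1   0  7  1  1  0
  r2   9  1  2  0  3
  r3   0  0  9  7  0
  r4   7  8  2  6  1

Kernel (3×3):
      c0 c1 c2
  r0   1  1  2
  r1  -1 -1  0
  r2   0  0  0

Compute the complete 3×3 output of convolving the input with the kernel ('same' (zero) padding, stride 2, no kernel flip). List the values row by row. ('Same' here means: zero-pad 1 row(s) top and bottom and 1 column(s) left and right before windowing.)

Output[0,0]: The receptive field on the zero-padded input at this output position is [0 0 0 / 0 3 1 / 0 0 7]. Elementwise product with the kernel and sum: 0·1 + 0·1 + 0·2 + 0·-1 + 3·-1.

-3 -6 -10
5 7 -2
-7 13 0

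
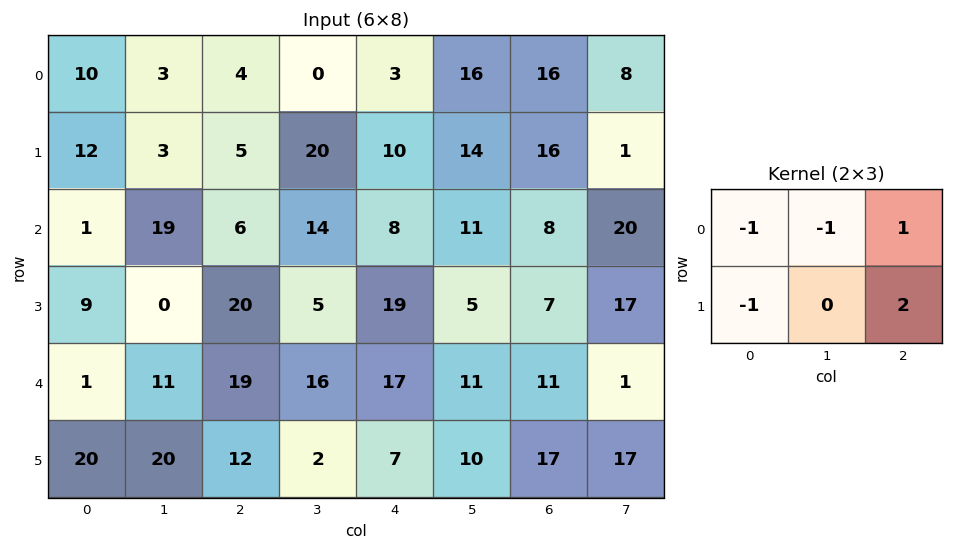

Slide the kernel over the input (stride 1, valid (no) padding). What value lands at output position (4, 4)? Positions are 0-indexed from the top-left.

The receptive field on the input at this output position is [17 11 11 / 7 10 17]. Elementwise product with the kernel and sum: 17·-1 + 11·-1 + 11·1 + 7·-1 + 17·2.

10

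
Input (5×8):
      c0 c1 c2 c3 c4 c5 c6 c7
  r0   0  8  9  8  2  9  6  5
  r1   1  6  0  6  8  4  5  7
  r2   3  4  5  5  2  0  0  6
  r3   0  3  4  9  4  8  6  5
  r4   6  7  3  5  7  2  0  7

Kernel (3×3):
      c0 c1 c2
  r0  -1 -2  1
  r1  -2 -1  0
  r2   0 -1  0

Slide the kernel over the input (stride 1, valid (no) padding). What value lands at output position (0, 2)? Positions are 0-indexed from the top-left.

The receptive field on the input at this output position is [9 8 2 / 0 6 8 / 5 5 2]. Elementwise product with the kernel and sum: 9·-1 + 8·-2 + 2·1 + 0·-2 + 6·-1 + 5·-1.

-34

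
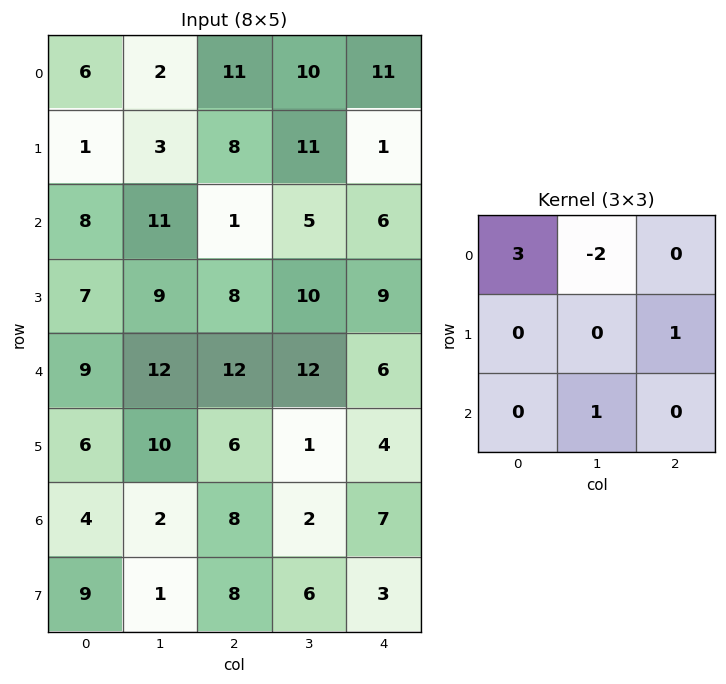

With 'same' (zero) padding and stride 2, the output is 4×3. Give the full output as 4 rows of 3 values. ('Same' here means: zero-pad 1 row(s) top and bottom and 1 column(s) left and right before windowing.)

Output[0,0]: The receptive field on the zero-padded input at this output position is [0 0 0 / 0 6 2 / 0 1 3]. Elementwise product with the kernel and sum: 0·3 + 0·-2 + 2·1 + 1·1.

3 18 1
16 6 40
4 29 16
-1 28 -2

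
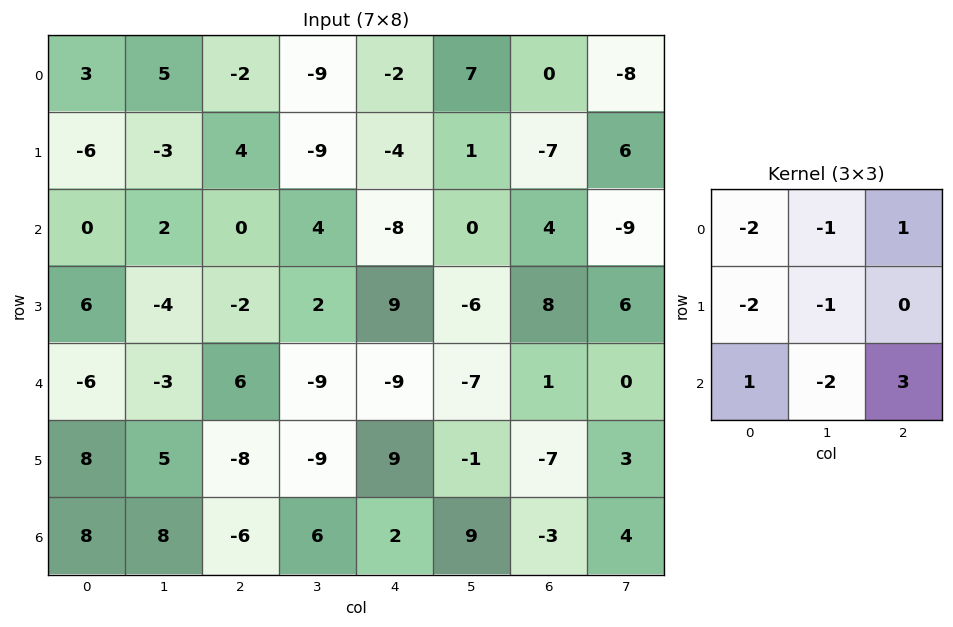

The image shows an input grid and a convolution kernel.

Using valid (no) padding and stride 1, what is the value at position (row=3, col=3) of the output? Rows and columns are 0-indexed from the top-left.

The receptive field on the input at this output position is [2 9 -6 / -9 -9 -7 / -9 9 -1]. Elementwise product with the kernel and sum: 2·-2 + 9·-1 + -6·1 + -9·-2 + -9·-1 + -9·1 + 9·-2 + -1·3.

-22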